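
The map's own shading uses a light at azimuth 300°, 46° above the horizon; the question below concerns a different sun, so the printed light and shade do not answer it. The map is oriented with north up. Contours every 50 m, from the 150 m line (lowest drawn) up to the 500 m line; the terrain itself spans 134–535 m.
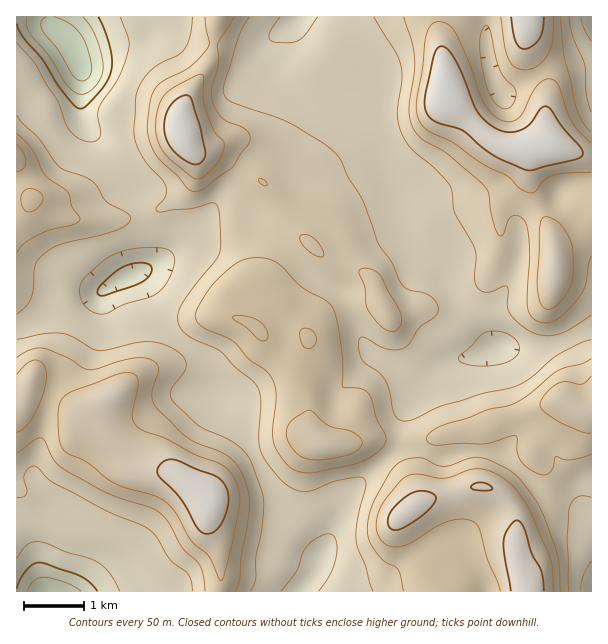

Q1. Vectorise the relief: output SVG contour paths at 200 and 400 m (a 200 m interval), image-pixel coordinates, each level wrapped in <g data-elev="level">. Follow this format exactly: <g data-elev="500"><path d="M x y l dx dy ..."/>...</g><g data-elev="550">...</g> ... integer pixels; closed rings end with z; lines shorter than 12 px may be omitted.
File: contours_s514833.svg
<g data-elev="200"><path d="M27 591l7-10 10-4 22 6 15 8"/><path d="M83 17l7 9 6 12 5 16 2 14-2 9-5 8-7 7-8 2-6-1-7-7-19-30-18-21-4-9 0-9"/></g><g data-elev="400"><path d="M235 591l5-12 1-22 8-45 0-15-3-14-7-15-8-9-10-7-23-8-10-6-32-31-3-6-1-6 7-24-3-8-7-4-12-1-17 3-24 8-7 1-6-2-16-11-18-7-8-2-12 2-12 8"/><path d="M560 591l-1-25-2-14-13-36-8-15-14-19-10-10-23-12-13-3-32 9-7-1-15-7-9 0-9 2-6 4-6 6-15 26-6 11-3 12-1 11 2 9 4 9 8 11 17 10 3 7 2 15"/><path d="M305 473l12-1 34-7 12-4 11-6 7-6 4-6 1-6-9-18-5-18-4-8-6-4-18-1-2-2 1-26-4-27-4-19-4-9-7-6-23-12-18-20-8-6-14-3-15 1-13 7-20 18-15 24-2 10 2 5 5 4 30 14 16 18 15 10 6 6 4 9 2 9-3 38 2 15 4 9 9 11 8 5z"/><path d="M17 453l19-14 6-1 12 22 11 10 43 24 41 13 10 5 9 10 14 26 18 17 3 11 2 15"/><path d="M591 359l-9 5-16 3-9 4-29 24-13 8-27 7-21 8-24 7-13 7-4 6 3 5 6 2 26-2 19 1 11-1 24-7 2 2 0 15 5 9 9 8 12 5 5-1 4-4 3-13 15 3 12-2 9-4"/><path d="M387 330l8 1 5-4 2-7-2-9-20-36-9-6-10 0-2 1 0 3 6 15 2 20 9 13z"/><path d="M319 257l4 0 1-3-7-12-9-7-5-1-3 2 0 4 4 6 7 7z"/><path d="M17 253l7-10 13-7 13-6 25-6 5-5-8-12-4-15-23-17-13-26-15-15"/><path d="M262 185l4 1 1-1-3-5-5-1 0 3z"/><path d="M591 132l-9-12-7-18-11-45-4-40"/><path d="M503 108l-6-3-6-8-8-24-3-18 0-14 2-10 4-6 3 3 2 4 5 25 4 14 5 7 9 9 2 5-1 7-3 6-4 3z"/><path d="M205 17l4 25-1 5-17 19-27 15-8 6-5 12-4 24 2 17 7 15 23 22 9 12 6 3 10-3 27-21 19-28-1-6-4-5-18-8-6-4-6-9-3-10 0-11 7-24-1-19 16-27"/><path d="M404 17l8 24 3 16-1 16-5 35 3 18 10 13 25 15 39 34 3 7 3 23 6 17 3 1 2-1 5-14 4-5 7 0 5 5 4 10 2 20-3 54 2 7 4 6 9 5 9-1 9-4 10-10 9-11 5-9 7-32"/></g>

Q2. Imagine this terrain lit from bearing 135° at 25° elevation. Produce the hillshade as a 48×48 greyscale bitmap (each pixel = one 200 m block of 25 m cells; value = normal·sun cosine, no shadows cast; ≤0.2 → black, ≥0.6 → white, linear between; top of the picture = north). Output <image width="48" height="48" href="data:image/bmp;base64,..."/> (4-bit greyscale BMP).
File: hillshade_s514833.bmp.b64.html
<image width="48" height="48" href="data:image/bmp;base64,Qk32BAAAAAAAAHYAAAAoAAAAMAAAADAAAAABAAQAAAAAAIAEAAATCwAAEwsAABAAAAAAAAAAAAAAABEREQAiIiIAMzMzAERERABVVVUAZmZmAHd3dwCIiIgAmZmZAKqqqgC7u7sAzMzMAN3d3QDu7u4A////AP/suYd4iIhka+28y3RXd4dneJqoRYvv7/7cupiIiIh1a+27zJVGd4h3iImXVorv7u27upmYiIiHjO2qvKdVd4qIiIiGV5re3dy6qqmZiHeJrO25rMllVou6iIh2V6q8u7uqmZmZmHZ6ve65m8uFNHvduZh1V6u8uqqZmZmZmHVpzv7JmruWITnO3KmGV6u7qpmZmZmqqYZovv7KmaqnMASc3cuoeKq7qqmZmaq7upd4re65maqoUAFYqru6mZqrqpmZqqq7uph3i9y5mru6cwAlZmiZmJqruqmZqpmZmYh2ebuom97ttzEkQyJGaJmry8qImZiId3dlV5qYit7//HM1ZSE1Z4mqzOt3mZiIdmZVVoh2eazd7shmiYZoh4mZrOx2iZmIdmZlVndUZ4iZrMl3iamaqHiZq+2FeZmZh3d3d4dDRnd3iqhkVniJqYiZqt2WaJmqmIiIh3dDRnhmiql0NEVXiIiZmbymVnm8upiIiHdTV4mGerqHZUQ0VUV4iJu3VEac3LqZmIdkaJqXeaqYd2VEQxA2d2q4ZCJZzdyqmZh2aKu5eJmZh3ZlVCADVjapdjEUiruqmZmYeKu6mImZmHdlVUIBMwJnd1MiR4mZmImZiJvLqZqqqqmHVVZDMyJGd3VERniaqYiZiJrMqau6qru6h3iHZWVWeHdmZ3iaqpiZiIq8qazbqqvMqZvLmJh3iHZmd3ZnmZiJh3mrqJvMupqrqYvvy7qYmGRFVmU0aIiIiHiZh4mqqpmZhljf/cuZq5UzNFUyRoiIiHeId4mIiYiZhTWv/suprNpkMzVCFHiIiIiYd5mIiIeJliON/suprO7JZDRUEkZ4iZmZh5qYmYd5pyJs7sy6q97tuWVmQzVniZmYh4mYmYdoqTFr3d3Lu7zd3Kh3ZVZniJmZmImYmYh3qVJazc3d3MzMu6mId3d3iIiJmZmImYh3mWNZq7zMzMu6qqqYd4iIiIiJmZmIiIh3mWRYmZvLqpmZiZqqh4iIiIiJmZmIiId3mYZniImqqZiIh4nMqImZiIiJmZmIiHd3iZmXZ3iIiZmIh3e/2oiZmIiImZmIiHeIiazKd6mHd4iIiIiv/JiJmIiImZiIiIiZmb79utuYd3eIiImu/rmJmIiZmZiImImaqr3u3Mqph2d3Zmms3sqZmIiIiYiJmZmZmZq8yomZh2Z2Q1irq7uZmIiIiIh4qqmIdniZmHiZl1Z2MTerp4iIiIiIiIdXm6mHQjaJmYialkZ2IBarp2d4iIiIiIYzeqqXQRSKq4mahBNmMASsuHd3iIiIiIUQWauoYhOLzJmZcgA1MAF96oiIiIiIiIYAN5u6hTN7zaqphAAEQgAr/ZiIeIiIiIYgF6vKmHZ6zKqqlyADQyEG3rmId4iIiIcwBqvJebqau6mal0I0VVQjrsqIdniIiIdRFpu4WM3MupiJh1RWZmZEnduYdmeIiIdTJZu3Rr7tuaqZh1Vnh3ZVnuy5hlZ4iIdkRpu3NZ3+yruZh2Z4iHdUjv3Ll1V4iHdmVoq3NYz/2w=="/>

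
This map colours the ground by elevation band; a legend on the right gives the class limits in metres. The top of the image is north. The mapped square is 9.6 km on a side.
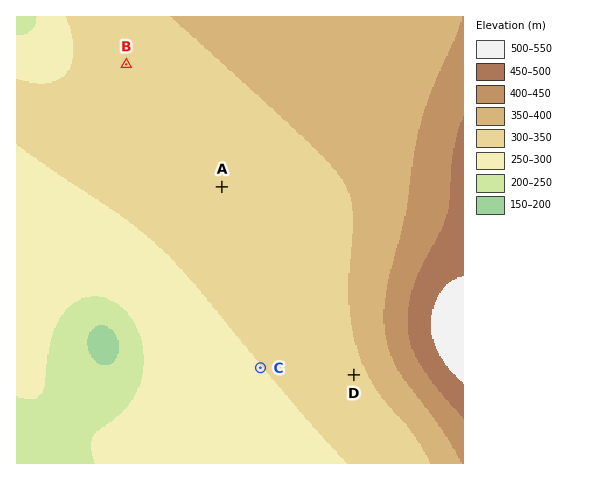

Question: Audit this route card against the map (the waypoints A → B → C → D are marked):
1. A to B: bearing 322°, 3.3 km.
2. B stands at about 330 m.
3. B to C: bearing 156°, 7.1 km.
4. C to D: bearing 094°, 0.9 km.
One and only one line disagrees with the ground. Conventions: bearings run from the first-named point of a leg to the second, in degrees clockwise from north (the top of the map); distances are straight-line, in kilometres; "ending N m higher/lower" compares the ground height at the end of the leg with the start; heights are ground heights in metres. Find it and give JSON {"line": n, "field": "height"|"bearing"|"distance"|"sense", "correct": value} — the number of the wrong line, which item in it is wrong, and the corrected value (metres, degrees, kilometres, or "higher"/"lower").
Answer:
{"line": 4, "field": "distance", "correct": 2.0}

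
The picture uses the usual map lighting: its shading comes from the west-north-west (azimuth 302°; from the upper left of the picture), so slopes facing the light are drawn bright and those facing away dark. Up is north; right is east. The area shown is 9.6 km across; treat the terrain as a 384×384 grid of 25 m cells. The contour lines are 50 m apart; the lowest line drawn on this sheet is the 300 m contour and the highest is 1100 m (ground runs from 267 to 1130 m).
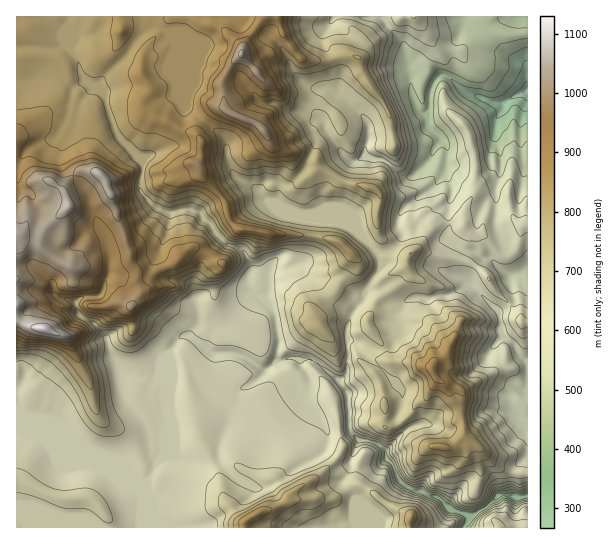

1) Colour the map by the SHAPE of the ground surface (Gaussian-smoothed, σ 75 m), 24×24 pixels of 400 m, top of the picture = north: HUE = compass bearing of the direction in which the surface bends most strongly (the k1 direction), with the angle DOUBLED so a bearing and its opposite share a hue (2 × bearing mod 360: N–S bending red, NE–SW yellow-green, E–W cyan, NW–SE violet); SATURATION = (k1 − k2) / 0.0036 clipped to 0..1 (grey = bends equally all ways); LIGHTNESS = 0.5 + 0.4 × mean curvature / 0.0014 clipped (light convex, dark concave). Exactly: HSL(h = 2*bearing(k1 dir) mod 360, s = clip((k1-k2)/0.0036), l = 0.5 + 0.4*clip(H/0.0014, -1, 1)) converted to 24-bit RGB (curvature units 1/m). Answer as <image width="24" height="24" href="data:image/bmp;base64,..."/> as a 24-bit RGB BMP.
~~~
<image width="24" height="24" href="data:image/bmp;base64,Qk32BgAAAAAAADYAAAAoAAAAGAAAABgAAAABABgAAAAAAMAGAAATCwAAEwsAAAAAAAAAAAAAgH19f3d0gH1tg3Vpdqd3c2+BgH2AgXaCiGaFQoeNhubI5ozUmlZkdnNQXX9UZI14fm10QXSS7PTXdKbTtgBrADMF7s/SioPebn6KeJyrg4Oti6avjGuLgXWDgHuAeXt/a3GFjbiXQXhIXoUp4oHWqInNeJa3g1SfcrvAaeWzZkQCMwABEbOk9ejWBjMAMy4Ae5yXeXNndHhjiH1mgG9zg3l4d4iHe4GIbYKFmZ5nkWN7b5WdN4k/0YdFzHSpVI+TardQcgBa6W5sL7DDua98lcVCelzShKjliH17gnGAf39/gHFtf3lkepJ2dHqBf3F6h49zbI6Gi495eHduiX50a4Nhd4c6SOS/53lpIAEy3NmvsaDlhqHPnbvHgq3JTUudgHp0gHx8fmV1n1JTdb2ccY2ZeHV/c29/kZqDcXx/gn14f3t8fYd8gYF+ZliEygAz4RBDe+jhG6k+hno0x3FJgsuMgFuAblVygXRyfnZybVB4uNiXV4yagWZ8fHyCcnGEipWCgXaDen6AgIV/gIJ9fnN8jKxrBgmlu6uMnL1ryFbBSnxss85qYJYydEZSgmGAc3GIgmx+b01yyOquR0B5g3mEfXuAc4CHjIt4gXt/doV5en+Shn2Db3OEjciHXBFlcqZMtJhdWTlgz35yl+K/z4bWTFl2X4BtbWxIbk1RhrBejdd+XTdpgYZkc4F6dYl5fYyDenyNmIV4dYxIhpxSiFE8lCQTI7avj8aflFWqZ1vHruKnr8BLKmFOvlywVnOtiFA2UnY4nvqaN4BRYiVrvs5dSnlhaI54iGhriHVjj3FknaKNijmZm0yAptmvK2ytlotUVJR0SY+It2V147CnTWCHOYl2oS43gbTw0+n4a33jkgBUeosqq+ZgRXZ6Y3lya4SFfYd1fo6Ok4SDWjaBp8K0n8mYOCp3s8SdaGR5WoOBW6R72J+WrIHVMR+ArbbTdbFhhX01MgEHPP++l4jf7s3qVlzHL3c9Rmtvh6Zzbn5+fWN4T3agoLqaqmNzUnN+oadUi21lVYJMToA1cMdMkDNDmh5oY7p9qIhihjGB0p3UZbqyNItfl59nv3Gc10WOUClzu9o0KGhJaHCCYpd+h4pilmBrrVZXPIpaonWTcKKzfsTKilQ5hDJ5h+KccmFNglRLZJmrjLm0qIaqUkiDlrx8UUaP367bSXvK2O7zdgvkbX0rS2ovZmtIcU1Iq8+SYYDUSliF17yWUD2Kb3exUMB+lDpJk5VfeXyhlW94aZtak2NleFGIgcp+UmmRZ6aXotWlQAEb3gIqzt79mrP/dpzzksruc+ughh5NPsmBtKBPo1N4flRadp1/ZneaoXF+mm6blWmZtaB5R0l7nclsWKWQikh9XXorbBUXyd0/YfOklIkwajola1gscms4d05HxYBcM6tVY4CYo4WddmaqdZ1wdFiPjbSkhUJngolgrcSMXixtyuevNSx0iyZRrZFmPWNmlfGmmVSNaUVYiFlnnZ51gGhVhVNzb8+Uf9jUO3Opon5fbVCNtpmDTVmZeLldTHbDosfazETTjq3epd/VWQ+1kZjGr4jBrd/WSqxuciI5cnZNa4hMXqqBfsDFabnXgIPE2DdBJFozl2heW1N2wcN7P0p8uZFqSo8+Z2BAQ3NBsbtIg1hGbiw/OnY2UJhG4baFTDB1kmquwG+lnN7STqXKrqVjfFMtYjEY76tuRpe8TYKJekmBut6PLjJ3spN5qIKnZ3qBb355lJdugzx0mnl3eHaNWp+sq9iHaRtEY288ruy7c5iugFCMhkZwo7OUNjp2z+eYT0iUcS90Z5xTvOGlKTFgq6p8jG54ln6Mb3uDlZ2FZUeLoIiMfqqfYGOElDV3mJXWjebcwbY/eUwnbUVfbZybnGNrcUFxzPbFYSduTDaWtOrHqmuZKCh2krB2dXtuiYV3jI9vgGtgX2J7mJVpnaN1dGx+QWqE1MGOgEdcz0o6kOLcTDmBfXhYdktonuioVLw/fDmCJsiPvE8jczUeiLRcNXgxeYd/coR8lXGak2qGXoqAf6+Dimdvf3l/VXJ+xWZTzTeFh+GMaSNHx1BmY362WYWZsuF9VzZfZFZ4r0w/QayUlrOvlo2baVaJio1tcY9+f2aBeouQqW95To5rk3mBfHuAbXV9PWhl6fLKiE+TkDbaZcvFdlGmgabHzo+VY0iTbUVpf7Z7ZouhlYCPmGN1kF+LgH2Pg3aBc3GAc4KGiKtwc2KbindvjHKNf2iZZbKLans+uE1llNN/YEZpRXFcn7JEqqRCoB93hLzBf7SRWGF1hnJ2d52eZmOt"/>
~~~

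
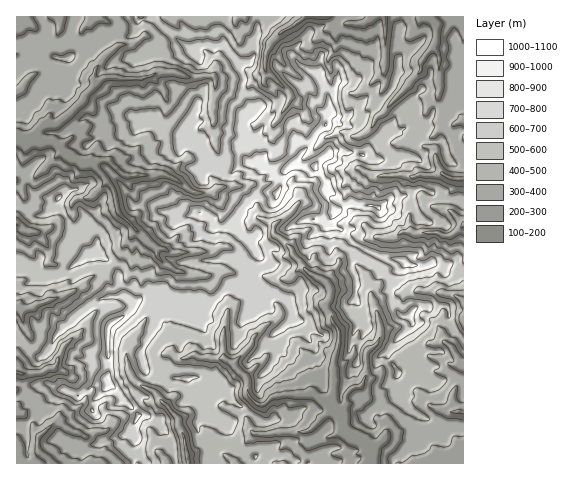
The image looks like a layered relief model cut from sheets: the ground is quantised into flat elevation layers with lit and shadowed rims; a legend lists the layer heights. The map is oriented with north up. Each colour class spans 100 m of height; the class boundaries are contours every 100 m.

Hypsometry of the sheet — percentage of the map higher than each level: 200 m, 96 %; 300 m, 83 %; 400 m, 63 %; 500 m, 44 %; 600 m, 24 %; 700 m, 9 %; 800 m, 3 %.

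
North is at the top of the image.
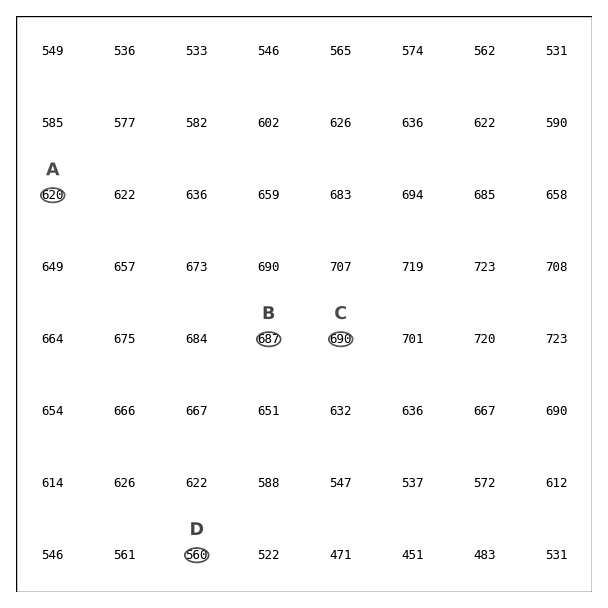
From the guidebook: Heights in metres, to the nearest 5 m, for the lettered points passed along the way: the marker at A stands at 620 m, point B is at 685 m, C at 690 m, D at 560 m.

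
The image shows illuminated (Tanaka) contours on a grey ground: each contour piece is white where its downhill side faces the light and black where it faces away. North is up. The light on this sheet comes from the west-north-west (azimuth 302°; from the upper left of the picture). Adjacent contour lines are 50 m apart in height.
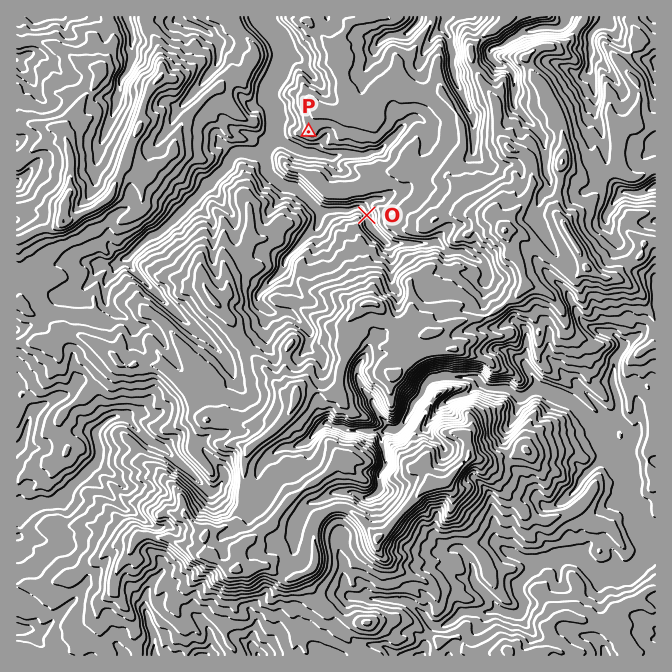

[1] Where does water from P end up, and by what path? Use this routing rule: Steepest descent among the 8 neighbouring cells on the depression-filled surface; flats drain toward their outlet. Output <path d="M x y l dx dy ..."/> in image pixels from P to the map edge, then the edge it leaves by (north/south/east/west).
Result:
<path d="M308 132l-8 8-2 3 0 5-3 0-20-10 0-28-1-2 0-3-6-7 0-8 14-25 0-3 2-2 0-12-7-13-10-10 0-2-3-3 0-3"/>
exit: north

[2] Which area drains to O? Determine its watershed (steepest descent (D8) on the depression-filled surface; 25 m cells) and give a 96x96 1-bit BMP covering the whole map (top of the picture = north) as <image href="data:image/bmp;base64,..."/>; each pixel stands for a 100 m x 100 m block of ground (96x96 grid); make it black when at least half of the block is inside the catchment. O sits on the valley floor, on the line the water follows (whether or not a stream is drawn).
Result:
<image width="96" height="96" href="data:image/bmp;base64,Qk2+BAAAAAAAAD4AAAAoAAAAYAAAAGAAAAABAAEAAAAAAIAEAAATCwAAEwsAAAIAAAAAAAAA////AAAAAAAAAAAAAAAAAAAAAAAAAAAAAAAAAAAAAAAAAAAAAAAAAAAAAAAAAAAAAAAAAAAAAAAAAAAAAAAAAAAAAAAAAAAAAAAAAAAAAAAAAAAAAAAAAAAAAAAAAAAAAAAAAAAAAAAAAAAAAAAAAAAAAAAAAAAAAAAAAAAAAAAAAAAAAAAAAAAAAAAAAAAAAAAAAAAAAAAAAAAAAAAAAAAAAAAAAAAAAAAAAAAAAAAAAAAAAAAAAAAAAAAAAAAAAAAAAAAAAAAAAAAAAAAAAAAAAAAAAAAAAAAAAAAAAAAAAAAAAAAAAAAAAAAAAAAAAAAAAAAAAAAAAAAAAAAAAAAAAAAAAAAAAAAAAAAAAAAAAAAAAAAAAAAAAAAAAAAAAAAAAAAAAAAAAAAAAAAAAAAAAAAAAAAAAAAAAAAAAAAAAAAAAAAAAAAAAAAAAAAAAAAAAAAAAAAAAAAAAAAAAAAAAAAAAAAAAAAAAAAAAAAAAAAAAAAAAAAAAAAAAAAAAAAAAAAAAAAAAAAAAAAAAAAAAAAAAAAAAAAAAAAAAAAAAAAAAAAAAAAAAAAAAAAAAAAAAAAAAAAAAAAAAAAAAAAAAAAAAAAAAAAAAAAAAAAAAAAAAAAAAAAAAAAAAAAAAAAAAAAAAAAAAAAAAAAAAAAAAAAAAAAAAAAAAAAAAAAAAAAAAAAAAAAAAAAAAAAAAAAAAAAAAAAAAAAAAAAAAAAAAAAAAAAAAAAAAAAAAAAAAAAAAAAAAAAAAAAAAAAAAAAAAAAAAAAAAAAAAAAAAgAAAAAAAAAAAAAAB4AAAAAAAAAAAAAA7/gAAAAAAAAAAAAB//8AAAAAAAAAAAAD//+AAAAAAAAAAAAP///gAAAAAAAAAAAf///wAAAAAAAAAAAf///wAAAAAAAAAAAf///wAAAAAAAAAAAf///wAAAAAAAAAAAf///wAAAAAAAAAAAf///gAAAAAAAAAAAP///AAAAAAAAAAAAP///AAAAAAAAAAAAP///AAAAAAAAAAAAf//+AAAAAAAAAAAAfg/+AAAAAAAAAAAAPAf8AAAAAAAAAAAAAAAAAAAAAAAAAAAAAAAAAAAAAAAAAAAAAAAAAAAAAAAAAAAAAAAAAAAAAAAAAAAAAAAAAAAAAAAAAAAAAAAAAAAAAAAAAAAAAAAAAAAAAAAAAAAAAAAAAAAAAAAAAAAAAAAAAAAAAAAAAAAAAAAAAAAAAAAAAAAAAAAAAAAAAAAAAAAAAAAAAAAAAAAAAAAAAAAAAAAAAAAAAAAAAAAAAAAAAAAAAAAAAAAAAAAAAAAAAAAAAAAAAAAAAAAAAAAAAAAAAAAAAAAAAAAAAAAAAAAAAAAAAAAAAAAAAAAAAAAAAAAAAAAAAAAAAAAAAAAAAAAAAAAAAAAAAAAAAAAAAAAAAAAAAAAAAAAAAAAAAAAAAAAAAAAAAAAAAAAAAAAAAAAAAAAAAAAAAAAAAAAAAAAAAAAAAAAAAAAAAAAAAAAAAAAAAAAAAAAAAAAAAAAAAAAAAAAAAAAAAAAAAAAAAAAA="/>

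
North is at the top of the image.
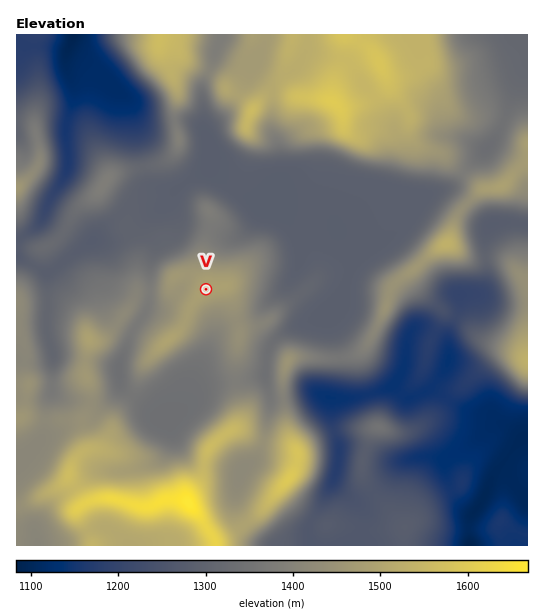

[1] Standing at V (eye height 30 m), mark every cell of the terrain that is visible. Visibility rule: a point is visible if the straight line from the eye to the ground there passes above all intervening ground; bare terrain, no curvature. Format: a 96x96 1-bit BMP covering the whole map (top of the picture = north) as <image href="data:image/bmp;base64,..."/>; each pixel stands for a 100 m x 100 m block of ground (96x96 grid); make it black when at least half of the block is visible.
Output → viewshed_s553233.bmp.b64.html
<image width="96" height="96" href="data:image/bmp;base64,Qk2+BAAAAAAAAD4AAAAoAAAAYAAAAGAAAAABAAEAAAAAAIAEAAATCwAAEwsAAAIAAAAAAAAA////AAAAAAAAAAAAAgAAAAHAAAAAAAAABgAAAAPAAAAAAAAABgAAAAfAAAAAAAAADAAAAAfgAAAAAAAACAAAAA/AAAAAAAAAGAAAAB8AAAAAAAAAMAAAAAgAAAAAMAGAcAAAAAAAAAAAPB/g8AIAAAAAAACAP///8AMAAAAAAACAH///8AGAAAAAAADAH///8AHAAAAAAADgP///4AHgAAAAAADgOAf/4AHwAAAAAADwcAP/4AH4AAAAAADwcAH/4AH4AAAAAADwcAf/4AH4AAAAAADweH//4AH4AAAAAADwf///8AH8AAAAAAAwf////AH+AAAAAAAAf////gH/AAAAAAAAP////wH/AAAAAABgHPh//+H+AAAAAADg3HA///H4AAAAAADgfAA///n4AAAAAADgHgAf//nwAAAAAADgBgAP///gAAAAAABgAwAP///gAAAAAAAgAwAH///AAAAAAAAwAwAD//zAAAAAAAMgA4AD//DAAAAAAAcAB4AB/8DAAAAAAA8AB4AA/8DAAAAAAA8AD4AAf4DgAAAAAB8AB8AAf4DgAAAAAD8AB+AAP4Dx/4AAAH8AA+AAP8B//4AAAH8AA/AAH8B//8AAAH+AA/h4H8AY/+AAAD/AB/z/P+AAf+AAAB/gB/////AAf/AAAA/gB/////4A//AAAAfwD/////8Af/gAAAfwD98R/8GAP/gAAAP4D88J/8AAH/gAAAP8H+8P/8AAB/wAAAP8/+cP/4AAA/wAAAP/78YP/4AAAfwAAAP/z8AP/4AAAP4AAAf/D4AH/4AAAP8AAAf8DwAH/4AAAH/AAAf+BgAD/wAAAH/gAAb/AAAA8AAAAD/gAAD/gAAAAAAAAD/4AAAfgAAAAAAAAD//4AAfgAAAAAAAAD//wAAHwAAAMAAAAH//gAABwAAAPAAAAP//gAAA4AAAP4AAAf//gACAcAAAP8AAB///wADAfAAAf+AAP///wADgP/4A/x//////wADgP////B//////4ADgH///8D//////8ADwD///wD//////+ADwA///gD////////j4Af//gH////////D4AP//gH////////B8AP//gP///////jA8AH//gP///////BgcAD//wf//////4BwMAAf/wf//////wD8OAAAf4///////gD8MAAAP5///////AD8MAAAH///////wAB8MAAAH/////8/gAA8MAAAD//3//w/gAAccAAAA//j//AHAAAccAAAA//H//AHAAAIMAAAA/////ADAAAAIAAAH/////ADAAAAIAAAP////+ADAAAAIAAAP/+P/8AAAAAAAAAAf/8H/4AAAAAAAAAAf/8DwAAAAAAAAAAB//wDAAAAAAAAAAAD//ADAAAAAAAAAAAH/+ADAAAAAAAAAAAf/+ABAAAAAAAAAAA//8ABgAAAAAAAAAB//8ABgAAAAAAAAAD//wABwAAAAAAAAAP//AAAwAAAAAAAOAf//OAA4AAAAAAA/g/gf+AA4AAAAAAB/hAAf+AAwAAAAAAA="/>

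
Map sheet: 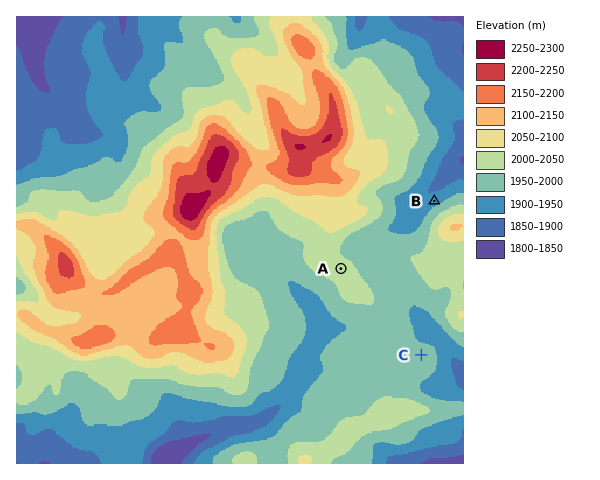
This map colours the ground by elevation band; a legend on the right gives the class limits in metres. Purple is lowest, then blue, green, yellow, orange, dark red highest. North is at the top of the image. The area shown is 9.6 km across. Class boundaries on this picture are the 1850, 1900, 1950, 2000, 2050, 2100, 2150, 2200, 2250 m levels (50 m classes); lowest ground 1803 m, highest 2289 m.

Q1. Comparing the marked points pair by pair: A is higher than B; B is lower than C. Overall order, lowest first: B C A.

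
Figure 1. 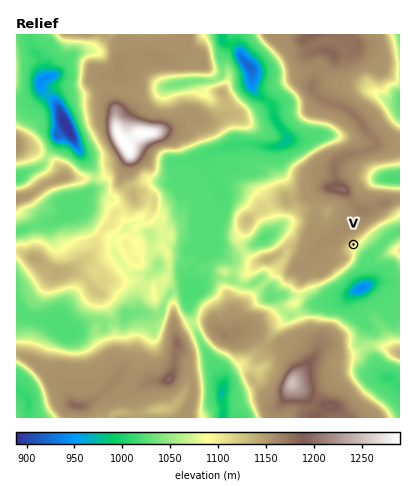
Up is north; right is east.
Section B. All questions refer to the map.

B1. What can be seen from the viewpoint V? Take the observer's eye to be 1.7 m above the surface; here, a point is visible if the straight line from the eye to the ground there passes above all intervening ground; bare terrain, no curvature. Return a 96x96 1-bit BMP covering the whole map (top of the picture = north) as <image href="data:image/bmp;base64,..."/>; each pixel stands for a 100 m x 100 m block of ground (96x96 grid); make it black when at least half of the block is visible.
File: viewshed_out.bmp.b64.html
<image width="96" height="96" href="data:image/bmp;base64,Qk2+BAAAAAAAAD4AAAAoAAAAYAAAAGAAAAABAAEAAAAAAIAEAAATCwAAEwsAAAIAAAAAAAAA////AAAAAAAAAAAAAAAAAAAAHj4AAAAAAAAAAAAAPHwAAAAAAAAAAAAAPfwAAAAAAAAAAAAD//gAAAAAAAAAAAAB//AAAAAAAAAAAAAAf+AAAAAAAAAAAAAAH8AAAAAAAAAAAAAAPwAAAAAAAAAAAAAAPAAAAAAAAAAAAAAAOAAAAAAAAAAAAAAAMAAAAAAAAAAAAAAAAAAAAAAAAAAAAAAAAAAAAAAAAAAAAAAAAAAAAAAAAAAAAAAAAAAAAAAAAAAAAAAAOAAAAAAAAAAAAAAAfAcAAAAAAAAAAAAAfx8AAAAAAAAAAAAAf/8AAAAAAAAAAAAAf/8AAAAAAAAAAAAA//8AAAAAAAAAAAAA//8AAAAAAAAAAAAAf/8AAAAAAAAAAAAAH/8AAAAAAAAAAAAAD/8AAAAAAAAAAAAAD/8AAAAAAAAAAAAAD/8AAAAAAAAAAAAAD/8AAAAAAAAAAAAAB/8AAAAAAAAAAAAAB/8AAAAAAAAAAAAAA/8AAAAAAAAAAAAAAf8AAAAAAAAAAAAAAH8AAAAAAAAAAAAAAH8AAAAAAAAAAAAAAD8AAAAAAAAAAAAAAH8AAAAAAAAAAAAAA/8AAAAAAAAAAAAAA/8AAAAAAAAAAAAAA/8AAAAAAAAAAAAAA/8AAAAAAAAAAAAAMf8AAAAAAAAAAAAAOf8AAAAAAAAAAAAAPP8AAAAAAAAAAAAAHf8AAAAAAAAAAAAADP8AAAAAAAAAAAAABD8AAAAAAAAAAAAAAA8AAAAAAAAAAAAAAAcAAAAAAAAAAAAAAG8AAAAAAAAAAAAAAD8AAAAAAAAAAAAAAA8AAAAAAAAAAAAAAAAAAAAAAAAAAAAAAAAAAAAAAAAAAAAAAAAAAAAAAAAAAAAAAAAAAAAAAAAAAAAAAAAAAAAAAAAAAAAAAAAAAAAAAAAAAAAAAAAAAAAAAAAAAAAAAAAAAAAAAAAAAAAAAAAAAAAAAAAAAAAAAAAAAAAAAAAAAAAAAAAAAAAAAAAAAAAAAAAAAAAAAAAAAAAAAAAAAAAAAAAAAAAAAAAAAAAAAAAAAAAAAAAAAAAAAAAAAAAAAAAAAAAAAAAAAAAAAAAAAAAAAAAAAAAAAAAAAAAAAAAAAAAAAAAAAAAAAAAAAAAAAAAAAAAAAAAAAAAAAAAAAAAAAAAAAAAAAAAAAAAAAAAAAAAAAAAAAAAAAAAAAAAAAAAAAAAAAAAAAAAAAAAAAAAAAAAAAAAAAAAAAAAAAAAAAAAAAAAAAAAAAAAAAAAAAAAAAAAAAAAAAAAAAAAAAAAAAAAAAAAAAAAAAAAAAAAAAAAAAAAAAAAAAAAAAAAAAAAAAAAAAAAAAAAAAAAAAAAAAAAAAAAAAAAAAAAAAAAAAAAAAAAAAAAAAAAAAAAAAAAAAAAAAAAAAAAAAAAAAAAAAAAAAAAAAAAAAAAAAAAAAAAAAAAAAAAAAAAAAAAAAAAAAAAAAAAAAAAAAAAAAAAAAAAAAAAAAAAAAAAAAAAAAAAAAAAAAAAAAAAAAAAAAAAAAAAAAAAAAAAAAAA="/>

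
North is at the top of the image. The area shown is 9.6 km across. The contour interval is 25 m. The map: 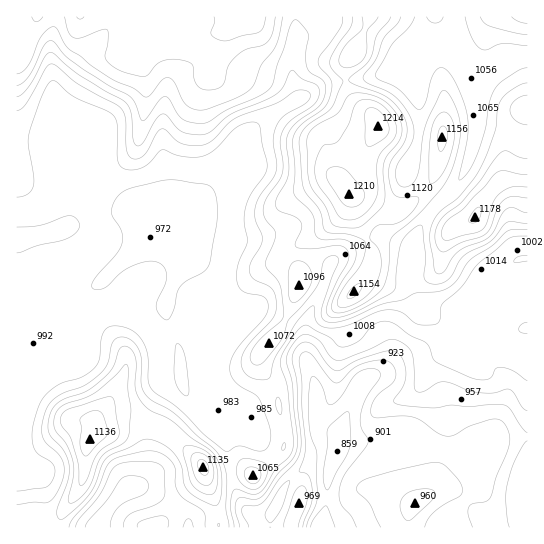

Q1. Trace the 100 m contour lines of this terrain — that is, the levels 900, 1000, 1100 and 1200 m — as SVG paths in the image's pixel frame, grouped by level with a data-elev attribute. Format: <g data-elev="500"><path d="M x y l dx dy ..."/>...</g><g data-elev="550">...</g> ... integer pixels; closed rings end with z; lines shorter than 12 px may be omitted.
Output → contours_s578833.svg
<g data-elev="900"><path d="M306 527l2-6 8-16 1-10 0-42-6-18-2-16-1-21 3-20 3-2 4 4 5 9 4 14 4 2 10-8 15-23 7-4 10-2 6 3 1 6-15 22-5 19 1 9 7 11 0 4-2 5-21 27-6 17 2 12 11 14 5 10"/></g><g data-elev="1000"><path d="M76 527l3-8 21-25 11-23 4-5 7-3 13-2 16 1 8 2 4 3 2 6 0 20-1 5-9 7-25 9-5 6-2 7"/><path d="M183 527l3-6 3-2 2 2 2 6"/><path d="M234 527l-4-21 1-10 3-6 4-1 15 5 6-1 7-7 9-17 13-11 4-7 1-12-5-49-7-23-1-6 3-8 8-14 7-9 5-4 6 0 22 12 7 8 5 1 9-2 7-4 12-14 5-4 6-2 7 1 8 3 13 10 16 8 3 4 4 11 3 4 32 15 10 3 9-1 5-2 4-8 6-2 11 4 14 10"/><path d="M527 261l-12 2-1-2 4-4 9-1"/><path d="M17 197l11-3 5-8 1-11-6-30 1-10 13-39 5-11 4-4 6 1 18 16 31 12 8 6 3 10 1 35 3 5 6 4 10-1 8-3 17-16 21 7 12 0 10-1 10-7 23-23 12-4 8 2 2 3 7 40-2 8-13 18-6 13-2 15 3 21-9 21-1 15 1 8 5 5 18 4 4 3 3 4 0 7-5 10-28 32-4 10-1 8 1 6 4 7 20 13 4 4 10 25 2 11-2 11-6 5-6 0-18-5-12 6-4-2-20-16-25-26-21-14-6-5-3-8-1-30-3-8-6-8-12-7-15-2-5 3-3 5-4 25-4 8-13 10-19 5-8 5-10 9-6 10-6 21 0 16 4 10 13 8 4 5 1 7-3 9-7 6-28 3"/></g><g data-elev="1100"><path d="M80 485l2 0 4-4 8-20 4-8 17-12 3-4 1-7-4-27-4-6-8 1-34 11-4 2-4 6 0 8 10 13 6 21z"/><path d="M203 485l4 0 4-2 3-8-1-8-6-10-5-4-7 0-4 4 1 9 4 12z"/><path d="M527 83l-13 5-13 11-3 10-3 22-8 23-8 17-20 25-18 15-7 10-3 8-1 9 5 34 4 2 4-2 10-15 8-7 22-9 6-4 6-7 7-16 5-5 6-2 14 6"/><path d="M17 74l6-3 6-6 10-24 4-7 6-5 5-2 4 3 5 12 6 7 44 31 20 8 13 9 5-3 11-14 7-2 5 4 12 23 8 4 11 1 31-12 10-5 6-6 9-22 15-20 7-28"/><path d="M342 17l1 5-2 5-21 28-2 6 2 6 9 10 3 5 0 7-3 12-7 9-23 17-5 8-2 8 3 26-1 24 3 5 15 16 2 5 2 16 2 3 5 2 23 0 7 4 3 6 0 7-2 6-13 21-9 18 0 8 6 3 11-2 13-6 12-8 8-8 6-19 2-25 1-7 29-25 22-25 10-18 7-24 2-16-2-15-9-19-4-5-3-1-4 5-14 31-3 13-3 29-3 10-3 5-6 4-5 0-4-4-2-6 0-8 3-7 14-21 1-10-2-9-6-13-11-12-9-6-18-8-5-5 1-4 12-15 8-21 14-15 3-6"/><path d="M480 17l3 5 6 4 26 7 12 2"/></g><g data-elev="1200"><path d="M346 206l8 1 7-3 3-6 0-7-18-21-7-3-8 0-4 4 0 8 14 22z"/><path d="M367 146l6 0 10-7 4-4 2-5-1-7-5-8-5-5-5-2-6 1-2 5 0 25z"/></g>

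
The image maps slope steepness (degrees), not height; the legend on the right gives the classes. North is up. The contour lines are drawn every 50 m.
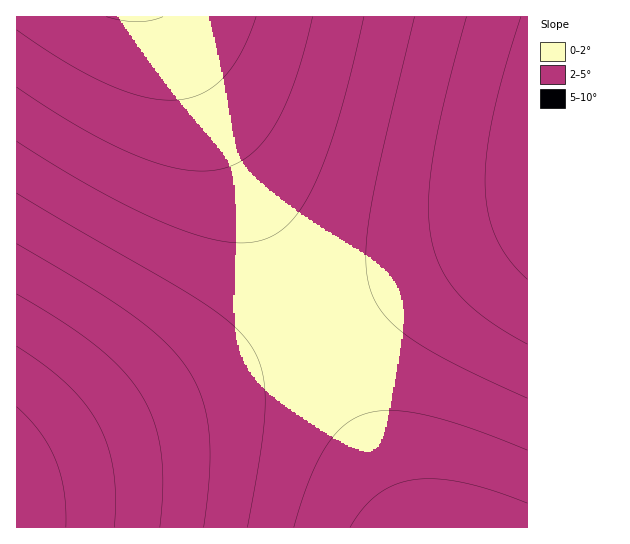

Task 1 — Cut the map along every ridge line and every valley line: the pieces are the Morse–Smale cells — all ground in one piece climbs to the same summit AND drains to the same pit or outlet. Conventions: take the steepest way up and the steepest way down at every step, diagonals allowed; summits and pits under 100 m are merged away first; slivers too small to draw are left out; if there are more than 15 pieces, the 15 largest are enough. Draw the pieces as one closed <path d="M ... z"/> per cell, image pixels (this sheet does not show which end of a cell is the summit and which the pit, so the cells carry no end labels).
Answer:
<path d="M165 16l-149 1 1 454 298-144z"/><path d="M527 16l-362 1 149 310 214-102z"/><path d="M314 328l-296 141-2 2 0 56 394 1z"/><path d="M527 225l-212 102 93 198 3 3 117-1z"/>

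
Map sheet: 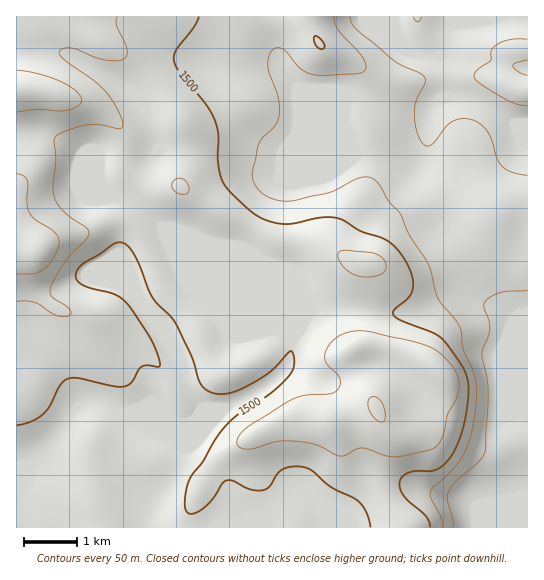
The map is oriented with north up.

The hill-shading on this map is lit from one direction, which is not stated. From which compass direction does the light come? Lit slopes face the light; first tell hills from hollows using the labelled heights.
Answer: NW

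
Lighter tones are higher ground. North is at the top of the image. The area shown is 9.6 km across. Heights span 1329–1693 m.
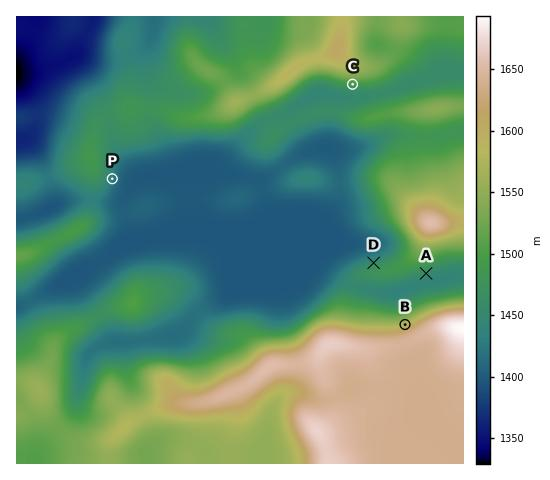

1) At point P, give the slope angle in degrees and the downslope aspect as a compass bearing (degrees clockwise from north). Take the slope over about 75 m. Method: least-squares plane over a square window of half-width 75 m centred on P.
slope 9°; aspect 106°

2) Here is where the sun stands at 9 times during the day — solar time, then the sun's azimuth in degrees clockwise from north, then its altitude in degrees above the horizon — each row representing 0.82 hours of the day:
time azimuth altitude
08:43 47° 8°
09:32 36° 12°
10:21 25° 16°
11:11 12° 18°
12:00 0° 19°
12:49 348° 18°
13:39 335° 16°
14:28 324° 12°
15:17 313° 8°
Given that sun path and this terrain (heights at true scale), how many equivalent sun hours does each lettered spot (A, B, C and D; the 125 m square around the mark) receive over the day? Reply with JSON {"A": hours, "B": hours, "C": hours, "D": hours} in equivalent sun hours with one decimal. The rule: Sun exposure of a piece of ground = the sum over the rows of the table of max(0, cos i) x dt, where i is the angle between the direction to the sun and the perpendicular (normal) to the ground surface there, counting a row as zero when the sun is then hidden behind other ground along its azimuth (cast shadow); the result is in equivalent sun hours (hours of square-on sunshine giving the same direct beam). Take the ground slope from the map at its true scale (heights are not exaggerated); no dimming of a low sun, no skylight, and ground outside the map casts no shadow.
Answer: {"A": 1.1, "B": 3.4, "C": 0.3, "D": 2.7}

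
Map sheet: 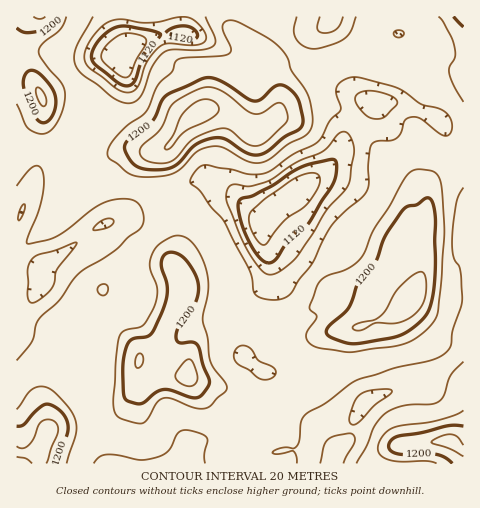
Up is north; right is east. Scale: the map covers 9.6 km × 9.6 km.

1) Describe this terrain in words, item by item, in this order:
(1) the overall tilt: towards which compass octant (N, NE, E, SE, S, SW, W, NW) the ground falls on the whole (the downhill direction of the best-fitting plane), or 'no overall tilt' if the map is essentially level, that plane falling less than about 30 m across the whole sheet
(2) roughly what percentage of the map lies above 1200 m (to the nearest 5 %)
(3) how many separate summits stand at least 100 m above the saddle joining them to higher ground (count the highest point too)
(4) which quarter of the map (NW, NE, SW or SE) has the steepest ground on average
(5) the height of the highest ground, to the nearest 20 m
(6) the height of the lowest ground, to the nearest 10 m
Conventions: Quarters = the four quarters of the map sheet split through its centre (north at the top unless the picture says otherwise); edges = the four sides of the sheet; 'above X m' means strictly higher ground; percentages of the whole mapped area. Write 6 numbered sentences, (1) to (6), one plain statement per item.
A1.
(1) No overall tilt - high and low ground are spread across the sheet.
(2) Roughly 15 % of the ground is higher than 1200 m.
(3) 1 summit rises at least 100 m above its surroundings.
(4) The steepest ground, on average, is in the north-west quarter.
(5) About 1240 m is the highest elevation on the sheet.
(6) About 1080 m is the lowest elevation on the sheet.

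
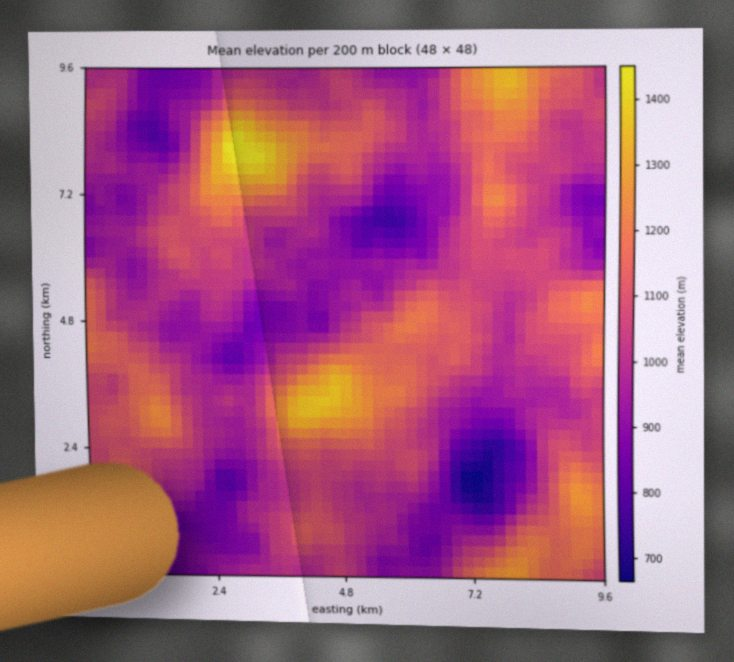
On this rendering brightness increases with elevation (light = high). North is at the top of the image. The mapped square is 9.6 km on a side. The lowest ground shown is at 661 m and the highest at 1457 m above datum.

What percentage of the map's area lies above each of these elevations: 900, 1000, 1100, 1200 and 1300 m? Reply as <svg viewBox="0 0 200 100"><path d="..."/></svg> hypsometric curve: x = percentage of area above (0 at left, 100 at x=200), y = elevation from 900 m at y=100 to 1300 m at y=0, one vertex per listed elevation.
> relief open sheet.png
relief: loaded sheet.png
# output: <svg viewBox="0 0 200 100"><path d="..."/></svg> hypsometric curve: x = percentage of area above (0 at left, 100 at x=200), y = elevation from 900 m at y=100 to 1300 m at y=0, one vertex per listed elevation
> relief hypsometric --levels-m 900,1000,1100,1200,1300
<svg viewBox="0 0 200 100"><path d="M171 100l-52-25-62-25-38-25-13-25"/></svg>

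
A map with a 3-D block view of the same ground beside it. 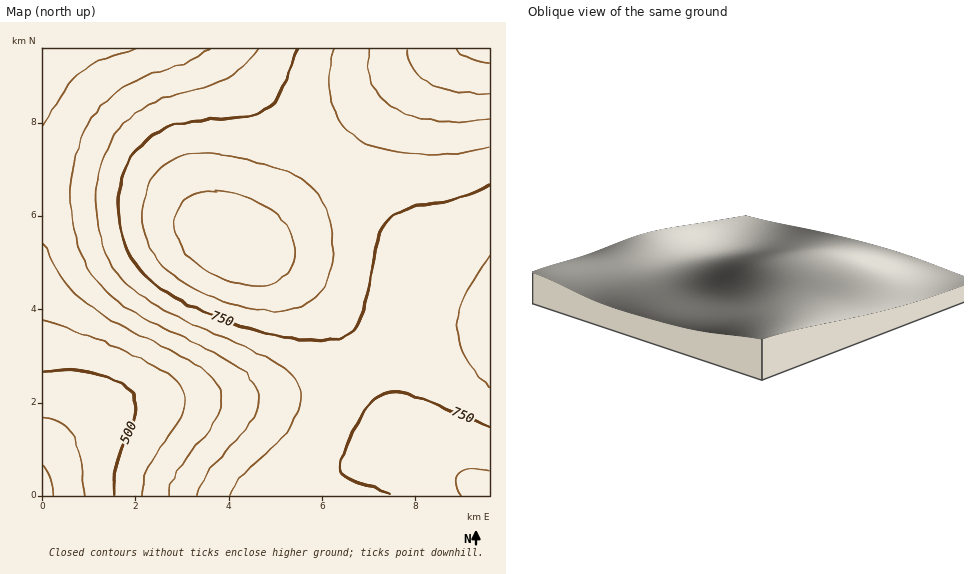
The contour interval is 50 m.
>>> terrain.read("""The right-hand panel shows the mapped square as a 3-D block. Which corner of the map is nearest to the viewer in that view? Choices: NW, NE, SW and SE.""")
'NE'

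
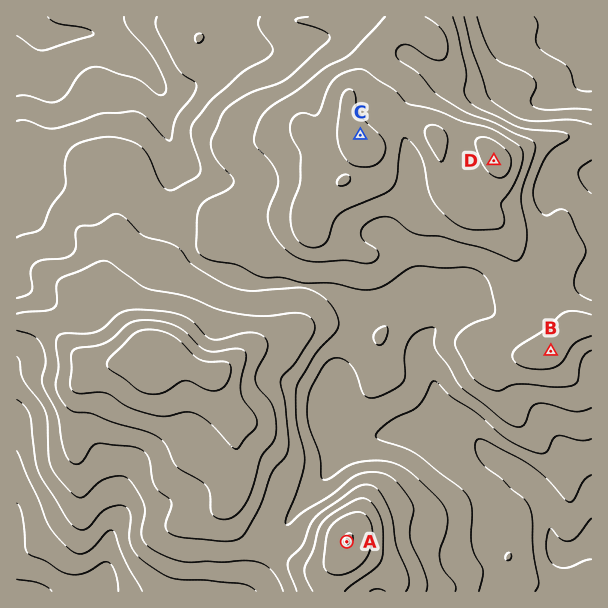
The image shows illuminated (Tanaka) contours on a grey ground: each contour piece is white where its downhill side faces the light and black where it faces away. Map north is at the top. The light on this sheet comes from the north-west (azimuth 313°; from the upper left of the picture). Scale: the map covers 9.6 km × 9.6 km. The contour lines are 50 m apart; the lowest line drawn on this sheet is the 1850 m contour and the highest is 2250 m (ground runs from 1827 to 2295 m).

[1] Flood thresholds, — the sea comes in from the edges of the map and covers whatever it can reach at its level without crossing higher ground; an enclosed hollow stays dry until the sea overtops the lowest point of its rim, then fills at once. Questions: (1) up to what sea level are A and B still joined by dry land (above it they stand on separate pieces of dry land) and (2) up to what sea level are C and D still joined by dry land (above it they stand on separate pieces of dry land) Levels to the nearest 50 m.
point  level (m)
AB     2050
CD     2150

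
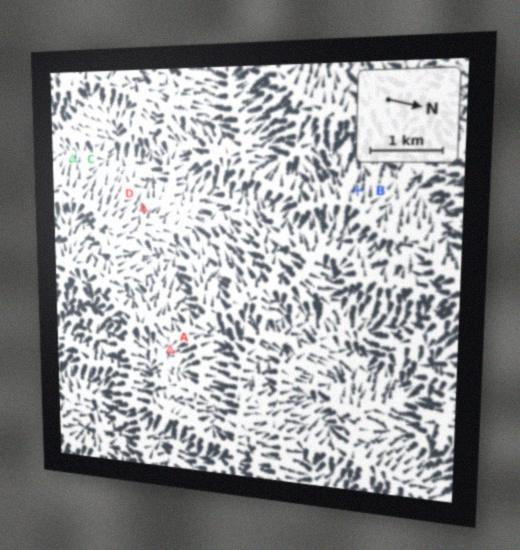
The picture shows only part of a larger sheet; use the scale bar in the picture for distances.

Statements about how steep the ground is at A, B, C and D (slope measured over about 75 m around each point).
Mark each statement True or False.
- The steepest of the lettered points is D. False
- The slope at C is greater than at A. True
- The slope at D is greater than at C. True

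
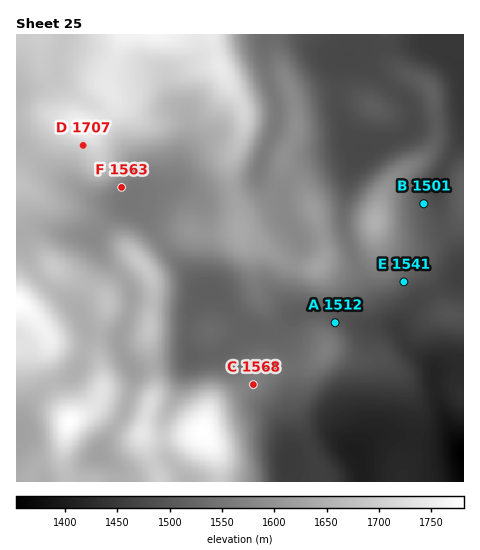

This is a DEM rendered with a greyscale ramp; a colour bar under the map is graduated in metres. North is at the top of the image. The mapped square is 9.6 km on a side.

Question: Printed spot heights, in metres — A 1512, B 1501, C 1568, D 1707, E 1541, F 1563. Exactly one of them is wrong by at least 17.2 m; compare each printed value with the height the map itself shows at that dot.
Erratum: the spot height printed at E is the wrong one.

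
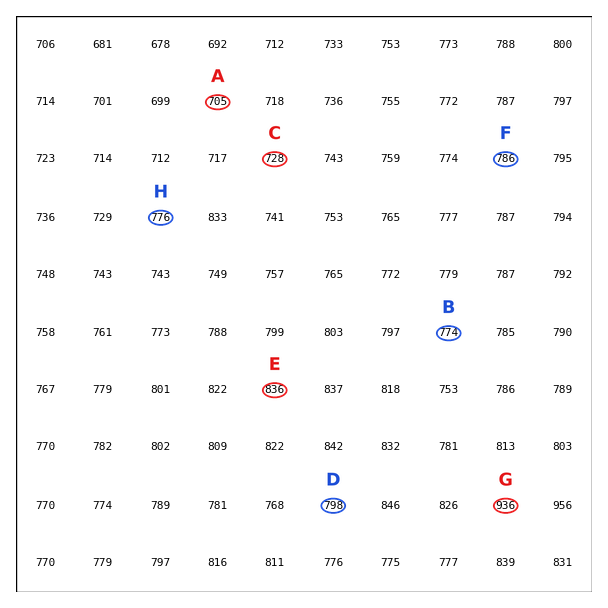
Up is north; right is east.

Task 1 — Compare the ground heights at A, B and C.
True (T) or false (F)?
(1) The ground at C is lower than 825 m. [T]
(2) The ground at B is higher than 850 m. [F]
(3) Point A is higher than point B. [F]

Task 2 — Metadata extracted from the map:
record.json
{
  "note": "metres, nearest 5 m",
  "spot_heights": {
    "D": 800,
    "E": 835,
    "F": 785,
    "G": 935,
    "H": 775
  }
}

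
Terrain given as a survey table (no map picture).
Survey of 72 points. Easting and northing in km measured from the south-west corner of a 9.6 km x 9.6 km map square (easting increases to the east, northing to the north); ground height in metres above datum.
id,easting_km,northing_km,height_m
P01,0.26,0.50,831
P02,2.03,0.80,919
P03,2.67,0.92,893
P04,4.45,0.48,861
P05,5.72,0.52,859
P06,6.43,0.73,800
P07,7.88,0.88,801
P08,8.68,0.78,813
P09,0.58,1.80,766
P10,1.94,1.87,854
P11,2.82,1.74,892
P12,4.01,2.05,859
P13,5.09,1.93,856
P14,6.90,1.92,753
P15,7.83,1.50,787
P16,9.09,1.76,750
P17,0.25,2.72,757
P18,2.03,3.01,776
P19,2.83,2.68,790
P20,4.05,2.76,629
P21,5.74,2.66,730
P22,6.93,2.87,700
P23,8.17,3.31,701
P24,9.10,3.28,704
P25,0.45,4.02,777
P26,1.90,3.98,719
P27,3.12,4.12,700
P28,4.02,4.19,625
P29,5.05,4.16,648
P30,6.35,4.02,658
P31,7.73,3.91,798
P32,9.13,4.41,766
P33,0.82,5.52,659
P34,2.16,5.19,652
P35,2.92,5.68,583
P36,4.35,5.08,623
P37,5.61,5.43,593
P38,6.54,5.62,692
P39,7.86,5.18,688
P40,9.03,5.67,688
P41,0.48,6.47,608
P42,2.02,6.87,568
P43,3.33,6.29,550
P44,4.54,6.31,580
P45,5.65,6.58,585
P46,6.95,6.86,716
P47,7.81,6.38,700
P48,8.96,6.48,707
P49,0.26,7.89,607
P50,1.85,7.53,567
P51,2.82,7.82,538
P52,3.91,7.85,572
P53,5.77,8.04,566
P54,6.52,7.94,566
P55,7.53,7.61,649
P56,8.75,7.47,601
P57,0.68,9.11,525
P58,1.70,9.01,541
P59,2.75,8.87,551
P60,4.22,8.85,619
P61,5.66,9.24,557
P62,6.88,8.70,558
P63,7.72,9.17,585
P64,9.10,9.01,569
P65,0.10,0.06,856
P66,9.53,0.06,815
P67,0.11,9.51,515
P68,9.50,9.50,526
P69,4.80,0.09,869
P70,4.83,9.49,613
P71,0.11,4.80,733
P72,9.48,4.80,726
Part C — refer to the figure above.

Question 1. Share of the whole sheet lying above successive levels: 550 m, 97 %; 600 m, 71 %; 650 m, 56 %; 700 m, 42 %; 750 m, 28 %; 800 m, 18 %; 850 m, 8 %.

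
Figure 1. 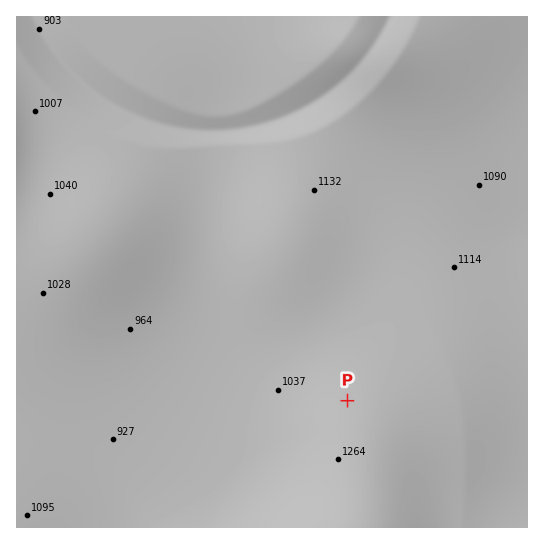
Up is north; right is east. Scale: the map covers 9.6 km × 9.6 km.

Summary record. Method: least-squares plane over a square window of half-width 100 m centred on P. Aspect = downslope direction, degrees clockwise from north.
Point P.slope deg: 7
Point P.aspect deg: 313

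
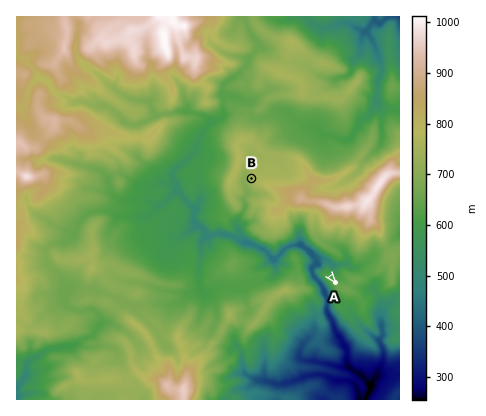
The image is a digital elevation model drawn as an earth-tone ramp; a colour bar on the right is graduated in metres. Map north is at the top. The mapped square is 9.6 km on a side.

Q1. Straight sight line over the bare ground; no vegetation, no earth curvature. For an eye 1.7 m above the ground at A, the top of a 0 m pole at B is out of sight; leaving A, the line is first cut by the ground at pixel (290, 226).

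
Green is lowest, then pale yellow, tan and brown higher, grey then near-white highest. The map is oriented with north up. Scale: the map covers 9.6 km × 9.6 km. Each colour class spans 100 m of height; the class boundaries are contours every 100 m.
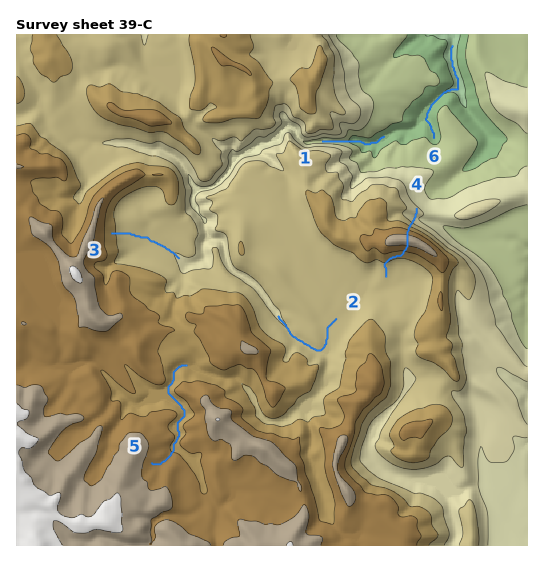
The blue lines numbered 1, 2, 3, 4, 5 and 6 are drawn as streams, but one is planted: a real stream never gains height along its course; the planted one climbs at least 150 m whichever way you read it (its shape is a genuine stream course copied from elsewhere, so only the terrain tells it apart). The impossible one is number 4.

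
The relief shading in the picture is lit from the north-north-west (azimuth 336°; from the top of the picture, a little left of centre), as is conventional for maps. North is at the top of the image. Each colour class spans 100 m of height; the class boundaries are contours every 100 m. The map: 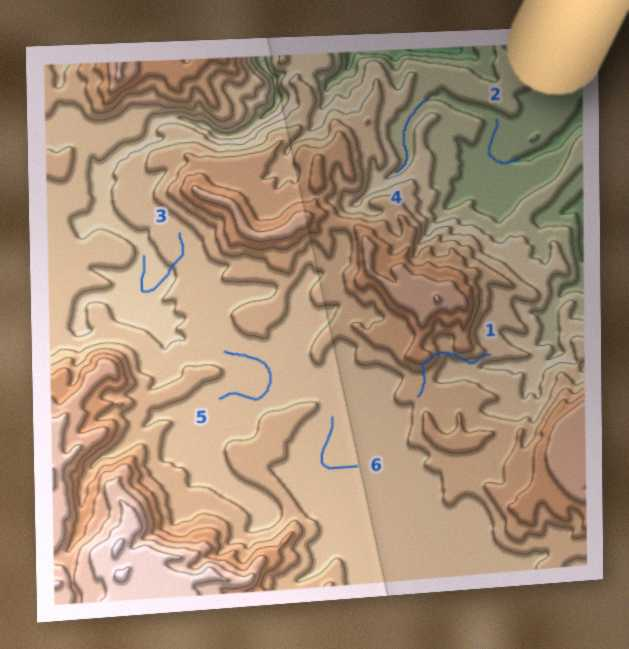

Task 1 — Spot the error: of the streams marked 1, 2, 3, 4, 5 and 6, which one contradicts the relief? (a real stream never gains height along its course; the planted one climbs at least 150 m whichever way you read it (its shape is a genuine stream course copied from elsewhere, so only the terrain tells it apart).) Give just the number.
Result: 1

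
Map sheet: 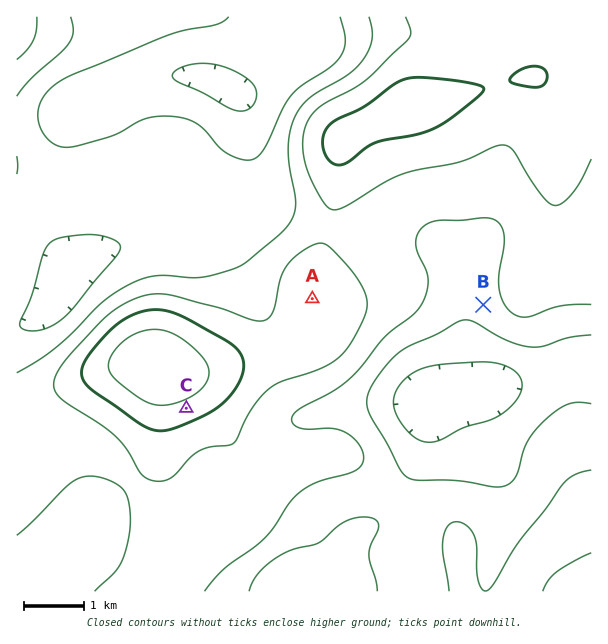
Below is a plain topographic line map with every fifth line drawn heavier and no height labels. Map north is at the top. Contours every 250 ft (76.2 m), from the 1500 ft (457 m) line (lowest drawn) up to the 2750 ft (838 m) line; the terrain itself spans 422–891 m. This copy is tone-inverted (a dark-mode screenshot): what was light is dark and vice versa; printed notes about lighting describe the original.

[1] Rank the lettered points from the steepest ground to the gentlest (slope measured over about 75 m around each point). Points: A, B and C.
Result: C B A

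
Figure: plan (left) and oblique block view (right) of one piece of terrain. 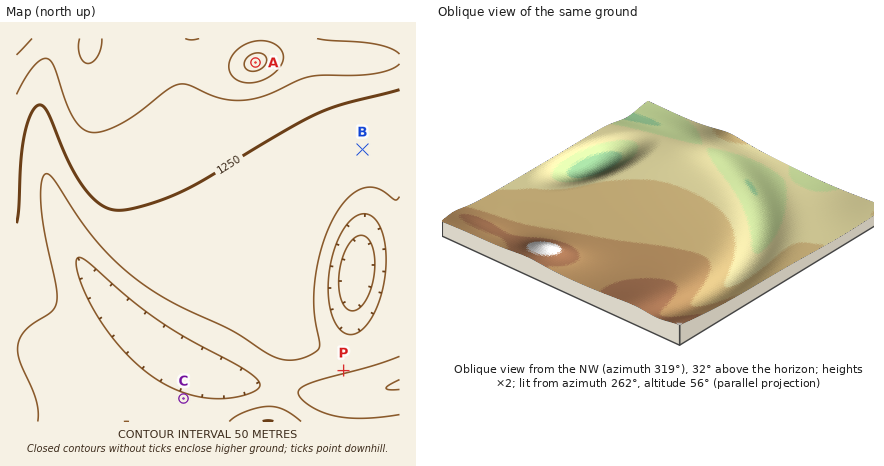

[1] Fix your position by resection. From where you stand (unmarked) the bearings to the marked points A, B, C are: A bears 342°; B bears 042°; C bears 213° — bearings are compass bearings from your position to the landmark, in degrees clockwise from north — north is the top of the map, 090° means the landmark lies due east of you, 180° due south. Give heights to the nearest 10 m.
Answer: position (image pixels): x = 304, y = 213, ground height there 1220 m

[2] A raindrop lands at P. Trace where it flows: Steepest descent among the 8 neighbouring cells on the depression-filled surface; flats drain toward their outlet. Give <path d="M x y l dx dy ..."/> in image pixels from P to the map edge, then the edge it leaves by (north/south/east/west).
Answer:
<path d="M344 370l0 18 4 6 22-2 22-4 8-4"/>
exit: east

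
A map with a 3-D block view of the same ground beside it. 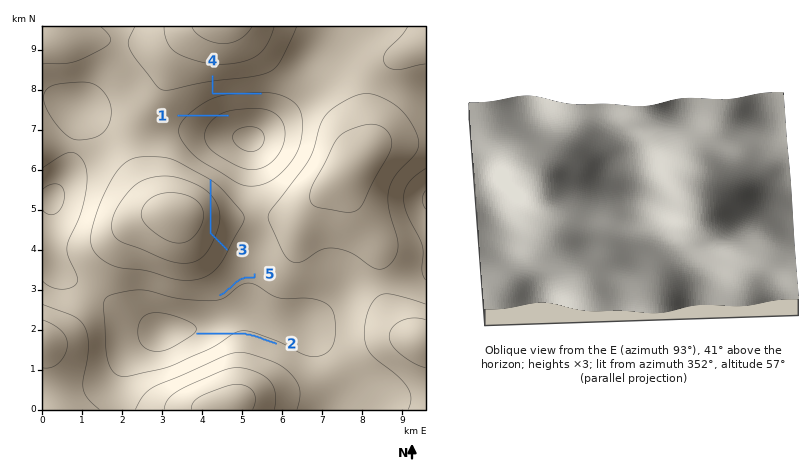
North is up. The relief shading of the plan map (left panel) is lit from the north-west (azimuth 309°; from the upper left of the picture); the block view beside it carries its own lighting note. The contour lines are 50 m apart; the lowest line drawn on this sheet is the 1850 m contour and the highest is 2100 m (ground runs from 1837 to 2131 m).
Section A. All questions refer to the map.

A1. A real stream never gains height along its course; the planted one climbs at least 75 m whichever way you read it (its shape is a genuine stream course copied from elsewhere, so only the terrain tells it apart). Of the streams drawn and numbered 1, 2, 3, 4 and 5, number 3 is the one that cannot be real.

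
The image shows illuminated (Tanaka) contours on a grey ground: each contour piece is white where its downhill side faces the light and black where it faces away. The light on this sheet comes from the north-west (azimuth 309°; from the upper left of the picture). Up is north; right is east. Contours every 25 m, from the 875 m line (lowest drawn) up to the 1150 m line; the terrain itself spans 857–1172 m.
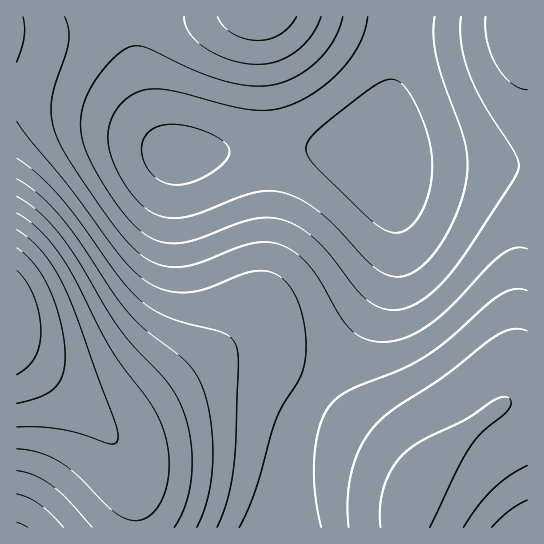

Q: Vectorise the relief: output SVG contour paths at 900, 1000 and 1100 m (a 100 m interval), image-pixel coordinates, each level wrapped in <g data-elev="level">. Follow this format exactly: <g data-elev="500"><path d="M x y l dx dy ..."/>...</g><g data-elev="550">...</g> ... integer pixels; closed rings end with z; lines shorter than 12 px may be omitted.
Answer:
<g data-elev="900"><path d="M435 17l-2 18 3 20 7 26 21 58 3 18 0 16-6 28-13 30-17 26-17 15-8 3-8 2-8-1-9-4-14-11-29-32-17-16-19-13-17-7-15-2-16 2-59 21-22 4-12-2-11-5-11-8-10-13-16-28-4-12-1-12 1-12 4-11 6-9 10-9 14-7 16-1 19 3 49 13 22 5 20 0 18-4 15-6 15-9 13-10 12-12 10-12 8-14 5-13 3-13"/></g><g data-elev="1000"><path d="M217 527l11-30 7-38 3-96 0-12-4-9-4-5-7-4-52-15-16-7-13-9-23-25-40-56-20-25-21-22-21-16"/><path d="M463 527l15-21 15-17 16-13 18-11"/><path d="M17 522l11 5"/><path d="M527 331l-6-2-8 0-18 7-53 42-50 32-16 15-14 20-10 25-4 28 1 29"/></g><g data-elev="1100"><path d="M17 427l22 0 24 3 18 4 30 10 6-2 1-4-4-19-38-105-13-29-9-18-12-15-12-13-13-9"/></g>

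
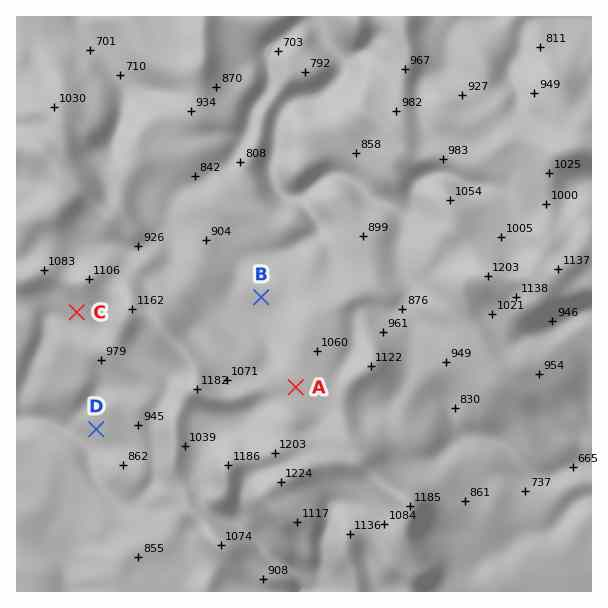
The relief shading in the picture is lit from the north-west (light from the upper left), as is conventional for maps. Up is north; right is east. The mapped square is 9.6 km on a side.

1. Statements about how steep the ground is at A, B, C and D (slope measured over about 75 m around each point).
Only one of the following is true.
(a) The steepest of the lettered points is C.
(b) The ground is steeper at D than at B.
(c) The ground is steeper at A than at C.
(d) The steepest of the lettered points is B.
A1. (b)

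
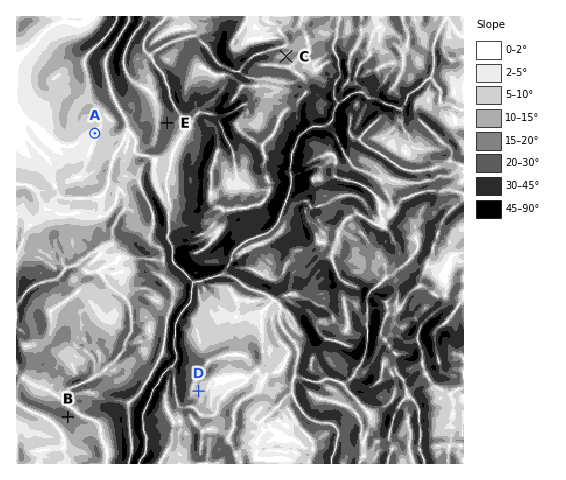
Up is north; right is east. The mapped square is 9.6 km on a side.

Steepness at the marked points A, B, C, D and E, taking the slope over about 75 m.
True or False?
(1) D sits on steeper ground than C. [False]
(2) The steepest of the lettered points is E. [True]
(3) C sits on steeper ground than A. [True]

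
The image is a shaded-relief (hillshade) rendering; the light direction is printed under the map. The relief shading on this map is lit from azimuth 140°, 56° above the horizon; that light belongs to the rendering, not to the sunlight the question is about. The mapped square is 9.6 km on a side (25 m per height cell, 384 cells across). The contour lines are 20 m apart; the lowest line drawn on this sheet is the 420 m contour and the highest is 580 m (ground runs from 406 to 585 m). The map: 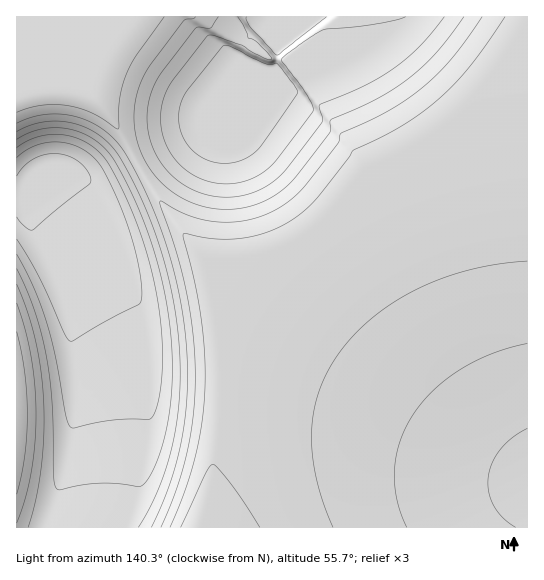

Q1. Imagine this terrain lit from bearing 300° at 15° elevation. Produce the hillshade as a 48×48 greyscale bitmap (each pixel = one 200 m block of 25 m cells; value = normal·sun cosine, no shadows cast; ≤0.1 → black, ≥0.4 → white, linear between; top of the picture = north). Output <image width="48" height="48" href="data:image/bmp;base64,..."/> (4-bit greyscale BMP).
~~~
<image width="48" height="48" href="data:image/bmp;base64,Qk32BAAAAAAAAHYAAAAoAAAAMAAAADAAAAABAAQAAAAAAIAEAAATCwAAEwsAABAAAAAAAAAAAAAAABEREQAiIiIAMzMzAERERABVVVUAZmZmAHd3dwCIiIgAmZmZAKqqqgC7u7sAzMzMAN3d3QDu7u4A////AMuXd3eIdTIjaIiIiIiIiIiIiIiIiIiIiMuYd3eIdkIjV4iIiIiIiIiIiIiIiIiIiNyod3eIhkIjR4iIiIiIiIiIiIiIiIiIiN25h3eIh1MiRoiIiIiIiIiIiIiIiIiIiN3Kh3d4h1MiNoiIiIiIiIiIiIiIiIiIiN3Kh3d4h2QiNXiIiIiIiIiJmZiIiIiIiN3bl3d4h2QiNXiIiIiIiIiZmZmYiIiIiN3bmHd4iGQiNXiIiIiIiIiZmZmZmIiIiN3cmHd4iHUyJHiIiIiIiIiZmZmZmYiIiM3cqHd4iHUyJGiIiIiIiIiZmZmZmZiIiM3cqHd4iHUyJGiIiIiIiIiZmZmZmZiIiM3cqHeIiHUyJGiIiIiIiIiJmZmZmZmIiM3cqHeIiHUyJGiIiIiIiIiImZmZmZmIiM3cqIeIiHUyJGiIiIiIiIiIiZmZmZmIiM3cqIiIiHUyJGiIiIiIiIiIiJmZmZmIiM3cqIiIiHUyNGiIiIiIiIiIiIiZmZiIiM3cqIiIiHUyNHiIiIiIiIiIiIiIiIiIiN3LmIiIiHUyNXiIiIiIiIiIiIiIiIiIiN3LmIiIh2QyNXiIiIiIiIiIiIiIiIiIiNzKmIiIh2QyNXiIiIiIiIiIiIiIiIiIiNy6iIiIh2QzRniIiIiIiIiIiIiIiIiIiMy5iIiIh1QzRniIiIiIiIiIiIiIiIiIiMypiIiIh1MzRoiIiIiIiIiIiIiIiIiIiMuoiIiIdkMzV4iIiIiIiIiIiIiIiIiIiLqYiIiIdkM0Z4iIiIiIiIiIiIiIiIiIiKqIiIiIdUM0Z4iIiIiIiIiIiIiIiIiIiJmIiIiHZTM1Z3d3d4iIiIiIiIiIiIiIiIiIiIiHZDNGd3dmZneIiIiIiIiIiIiIiIiIiIh3VDRXd3ZmZmZ3iIiIiIiIiIiIiIiIiIh2QzVnd2ZlVVVmeIiIiIiIiIiIiIiIiId1Q0aId2ZVVUVWZ4iIiIiIiIiIiIiIiIdlRFeIh3ZlVERFZ3iIiIiIiIiIiIiIiHdURXmYh3ZlVEREVniIiIiIiIiIiKmIiHZURpmZiHdmVURERWeIiIiIiIiIiMqYiHZUaKqZiId3ZVRERVZ4iIiIiIiIiNy6mIZleqqpiIiHdlRERFZ3d4iIiIiIiO3LqYdnm7qpiIiId2VERFZmZ3iIiIiIiN3cuph5q7upiIiIh2VURFZmZmd4iIiIiMzLqpiau7upiIiIiHZURFVVVmZ3iIiIiKqqqZiau7u6mIiIiIdlVWVVVVZmd4iIiIiZmIiau8u6mIiIiIdlZmZlVVVWZ3iIiIiIiIiau8y7qYiIiIdmd2ZmVVVVZneIiIiIiIiJq8zLupiIiHZ4h3dmZVVVVmeIiIiIiIiJq7zLuqmIiGeIiId3ZlVVVWZ4iIiIiIiImrvMu6qHiYR4iIiHdmVVVVZ3iIiIiIiImqu8y7mJmYVGiIiId2ZVVVVniIiIiIiIiau8y6qpmIhkV4iIh3ZVVVVmeIiIiIiIiJq7vLq6mIiGRniIiHZlVVVWdw=="/>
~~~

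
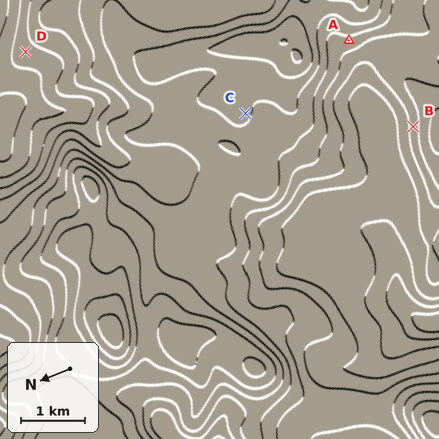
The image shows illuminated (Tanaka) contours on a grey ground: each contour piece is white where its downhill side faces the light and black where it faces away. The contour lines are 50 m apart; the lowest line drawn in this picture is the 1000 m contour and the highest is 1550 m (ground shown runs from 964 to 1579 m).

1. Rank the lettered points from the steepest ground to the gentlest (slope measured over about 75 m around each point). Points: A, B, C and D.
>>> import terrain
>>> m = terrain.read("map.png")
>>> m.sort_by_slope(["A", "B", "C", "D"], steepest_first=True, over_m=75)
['B', 'A', 'D', 'C']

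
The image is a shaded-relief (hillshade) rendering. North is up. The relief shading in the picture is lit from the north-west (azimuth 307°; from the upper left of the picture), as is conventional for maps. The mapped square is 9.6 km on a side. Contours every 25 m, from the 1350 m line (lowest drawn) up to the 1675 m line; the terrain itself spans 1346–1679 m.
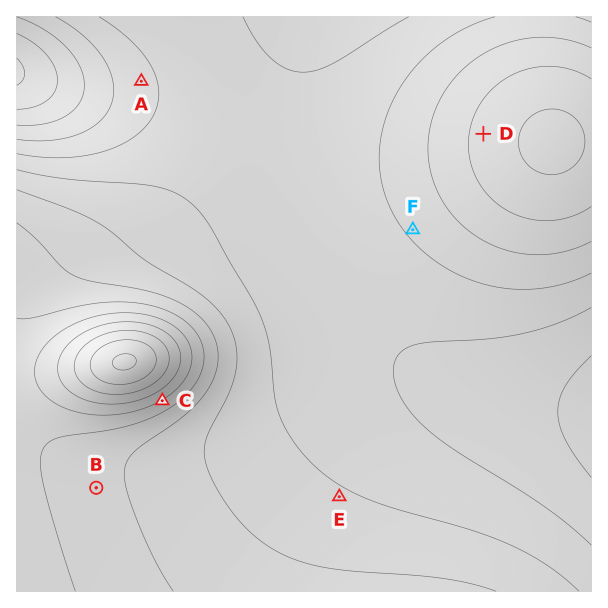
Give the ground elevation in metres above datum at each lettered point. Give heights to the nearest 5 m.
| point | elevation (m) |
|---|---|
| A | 1445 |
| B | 1535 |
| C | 1575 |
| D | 1535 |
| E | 1480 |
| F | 1480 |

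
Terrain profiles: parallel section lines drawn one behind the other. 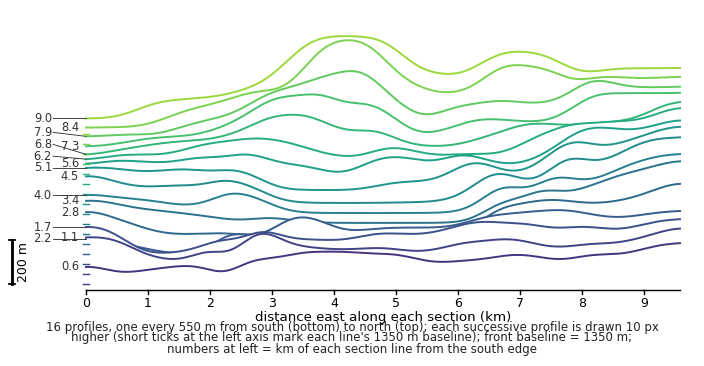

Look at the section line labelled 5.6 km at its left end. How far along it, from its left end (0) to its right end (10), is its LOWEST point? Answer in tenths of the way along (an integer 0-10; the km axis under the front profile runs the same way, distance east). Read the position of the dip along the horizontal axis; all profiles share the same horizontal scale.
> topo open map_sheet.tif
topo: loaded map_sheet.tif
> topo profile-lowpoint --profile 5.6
4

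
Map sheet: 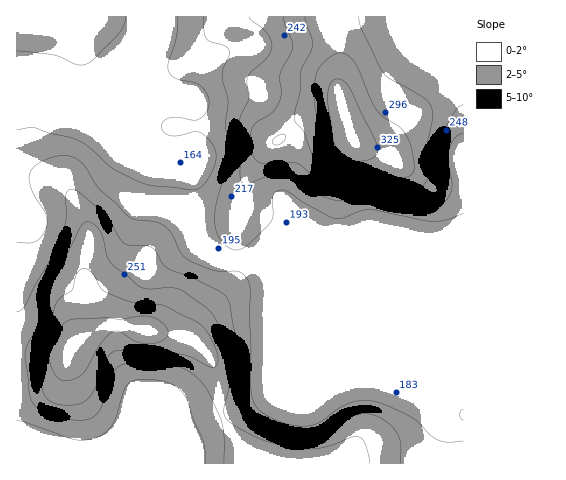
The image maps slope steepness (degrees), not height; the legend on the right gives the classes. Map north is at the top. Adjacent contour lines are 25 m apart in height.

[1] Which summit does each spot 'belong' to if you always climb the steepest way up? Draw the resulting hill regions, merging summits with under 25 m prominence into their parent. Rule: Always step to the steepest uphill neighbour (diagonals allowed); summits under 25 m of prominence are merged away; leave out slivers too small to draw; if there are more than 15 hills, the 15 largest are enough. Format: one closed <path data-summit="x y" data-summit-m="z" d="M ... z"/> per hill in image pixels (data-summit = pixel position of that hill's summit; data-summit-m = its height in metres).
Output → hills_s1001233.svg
<path data-summit="75 342" data-summit-m="324" d="M38 85l-22 0 1 379 447-1 0-101-20-1-3-3-4-17 1-54 10-17-51-1-19 4-28 10-13 0-14-5-32 0-19-12-12-5-30 0-15-3-18-15-4-8-2-11 1-44-3-12-18-8-21-5-55-23-11-8-35-37z"/><path data-summit="353 138" data-summit-m="347" d="M463 16l-310 0-2 13-4 7-27 26-17 20-15 8-18 0-9-3-10 2 33 35 11 8 55 23 21 5 19 8 2 12-1 44 2 11 4 8 18 15 15 3 30 0 12 5 19 12 32 0 14 5 13 0 28-10 19-4 51 1-10 17-1 54 4 17 3 3 19 0z"/><path data-summit="17 17" data-summit-m="198" d="M152 16l-135 0-1 68 54 6 18 0 11-5 48-49 4-7z"/>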